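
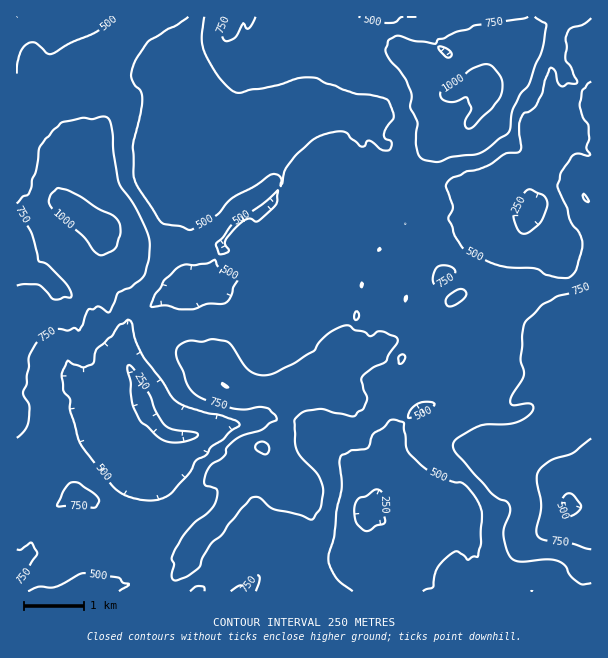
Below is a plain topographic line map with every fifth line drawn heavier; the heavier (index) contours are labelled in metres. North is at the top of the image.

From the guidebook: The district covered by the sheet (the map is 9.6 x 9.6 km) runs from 150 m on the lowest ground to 1170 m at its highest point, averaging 640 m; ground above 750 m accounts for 21.6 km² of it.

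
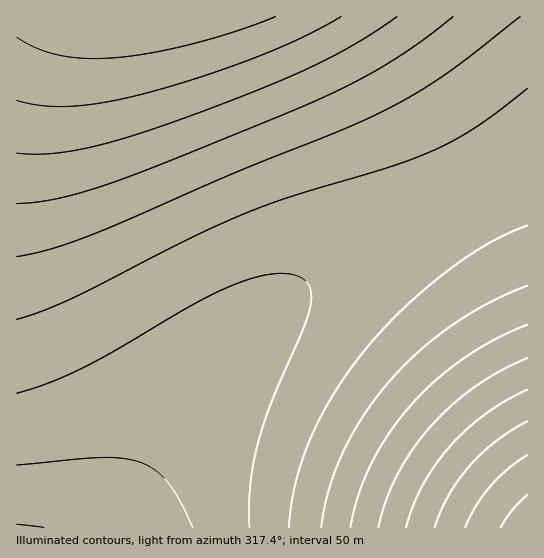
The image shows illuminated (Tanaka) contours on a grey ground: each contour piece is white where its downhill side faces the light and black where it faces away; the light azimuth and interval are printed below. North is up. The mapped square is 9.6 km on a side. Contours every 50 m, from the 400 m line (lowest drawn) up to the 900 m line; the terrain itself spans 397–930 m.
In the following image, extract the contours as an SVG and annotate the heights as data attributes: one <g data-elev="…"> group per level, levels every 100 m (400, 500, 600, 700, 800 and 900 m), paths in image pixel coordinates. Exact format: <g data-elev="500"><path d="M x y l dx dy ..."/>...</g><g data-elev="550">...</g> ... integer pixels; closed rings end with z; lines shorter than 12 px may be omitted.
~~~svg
<g data-elev="400"><path d="M17 524l27 3"/></g><g data-elev="500"><path d="M17 393l33-11 35-15 108-62 41-20 21-8 19-3 16 0 12 4 5 5 3 6 1 8-1 10-8 24-31 72-12 36-9 44 0 44"/></g><g data-elev="600"><path d="M527 286l-38 17-38 23-34 27-29 30-25 34-20 36-14 37-8 37"/><path d="M17 257l34-8 43-15 138-60 102-41 40-17 35-18 32-20 79-61"/></g><g data-elev="700"><path d="M527 358l-27 13-26 16-23 19-21 21-18 23-15 25-11 26-8 26"/><path d="M17 153l30 1 36-5 42-11 54-18 78-30 54-23 46-24 40-26"/></g><g data-elev="800"><path d="M527 421l-30 20-27 25-21 29-14 32"/><path d="M17 37l20 11 22 7 26 3 29 0 37-5 42-9 44-13 38-14"/></g><g data-elev="900"><path d="M527 495l-15 15-11 17"/></g>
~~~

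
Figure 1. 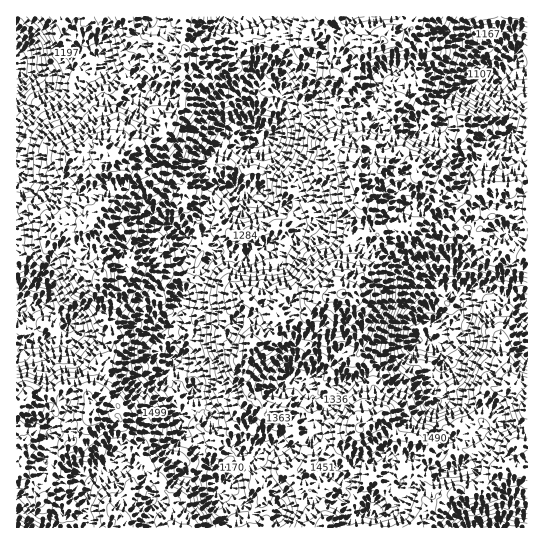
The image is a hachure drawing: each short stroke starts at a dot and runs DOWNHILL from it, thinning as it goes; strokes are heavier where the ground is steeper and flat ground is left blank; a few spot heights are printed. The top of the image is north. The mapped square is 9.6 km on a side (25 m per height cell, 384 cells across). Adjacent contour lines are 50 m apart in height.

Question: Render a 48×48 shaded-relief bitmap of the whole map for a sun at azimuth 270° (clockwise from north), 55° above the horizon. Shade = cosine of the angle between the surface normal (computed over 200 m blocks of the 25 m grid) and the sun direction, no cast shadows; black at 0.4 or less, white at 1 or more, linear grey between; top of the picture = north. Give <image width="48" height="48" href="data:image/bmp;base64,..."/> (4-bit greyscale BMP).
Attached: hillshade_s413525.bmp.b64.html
<image width="48" height="48" href="data:image/bmp;base64,Qk32BAAAAAAAAHYAAAAoAAAAMAAAADAAAAABAAQAAAAAAIAEAAATCwAAEwsAABAAAAAAAAAAAAAAABEREQAiIiIAMzMzAERERABVVVUAZmZmAHd3dwCIiIgAmZmZAKqqqgC7u7sAzMzMAN3d3QDu7u4A////AMu7qb3cl725YSm7us7dtlmavMuWM1Zoqdypqb3amKy5UDq8yr7tt3mb3d24ZWZoqt2niL3KmJy3EGvNyr7cqKury83Kl4h4qsyod63MuKyVIovey83bqazLur3LupqHqqqZd5vMualVVYvezNy6mb3bqruZqry6qoiqd5q8y5dWd6vMzdzJirzLq7qIq97bqoirl4ibyoZ4ebu7zdzLmru6u7u5m83cuZecyXaLuVRom7qrvM3LvMuYq7uom7zeyqd825d6l2RIzMuru8y73dyXm7p3rLvdy6iL3biJdVM5y826u6qr3e2ph3h5u7u83mebzsiJY0NKy97by5ibvO27dERZvMut7oeKzdmIQzNqve7cuIiJve26dEI5zezN7qmKvcl1NDSJvu3cdpmavN25ZlJb3u7M3JeLy6ljIzaqvu7bZHmsy83KdlN83e7cunecuqqEIkeszv7ZU0m8y7upZFZ6ve7clqq7m9yVElat7u/qZDeqvLp1M1eJvu7bYsu7rNy2AFit7u7thkaqqrtzEDaaze7rVIrMvN7IIVjM3v7tmIebqapyABe8ze/rd6vKrO7IQ0fNzv3dqrmru6lhABirzf/Zd8y6re6nVGet3u3dzLq7u6lhAAaczO7Kdczdy8ynNId73u7czLvdy6liAASLu93Ll8zO3Lp3Q3dZ7u7sq7vu3LljAAR6qt3LqMy97dtEVGdp3u7Km7zd3bhUEBRYqszLmLzM7dxDdmZ4reyYmqzd3Jh1ICRYqru7qavN7bpVhlZYrNuJqr3t25mGUzNYq7u7u93M3KlnhVdYu7uru83dy7mIdmVXm8y6ze7bzKl3ZHdIy7y6q9zMzMqqh4Zni8uqvO7cy6mHU1ZZzMy6q7vN3tzLiZdomrmKzO7svLl2UzWKu8qau7rN3uy5iqh4maqZvN3czMp1VVaKmah6u8zc3u24eJqoiZqqvMzM3MuWRXd5d5Zqve3d3u2nZ5y5iZmqq7zd3cupVYZoZWWL3v3N7u2WebuYiKqqmd7t3cqZdoVHVWebzu3e3u2YecuIZpqqqe7u3cuZZXVER6mbrN3u3eybmMt2Q4uZqu7u7My5ZVVDJ6mJms7u7tqaqrlERpuZq+7u3MyoiGVCFHiHm97//rmZmoVHiIiJq+7tzMyZmIdSIkd2jO//64qomVWay2VorO3cvMu6h5tyIyV3m9/+27upuViqzIRFvs3Mzcy5acyVMjVnq73t7bu7yVeay1Mlzc3M3cupi8qpU1ZWq7zd7bvLy2Z5piNIzd283cy6m7vKdVZnm73d3buqy5dVUzVpy9zO7MzLq8zKh0Vnm73d3bl5u7lSIkVqyu7u7LvNzMzKiGVWm7zd7ah4q7pzESR7u+/+3Lve3MvLhnZnm8zM3Kuni7mFIAN4q97+y6vuzMvLdmaaq826zMzJeJmFIRNWm83uyqvezMu6d2asu83brMzMp3h0IiN3iszeurveyavKZFi7zM3cqrzMuYdUMzWZmczdqszdp53KYjm7u83dyIu6qrhkImeJmg=="/>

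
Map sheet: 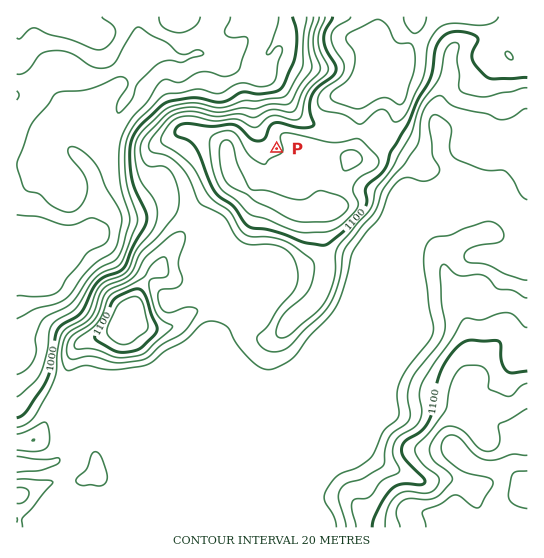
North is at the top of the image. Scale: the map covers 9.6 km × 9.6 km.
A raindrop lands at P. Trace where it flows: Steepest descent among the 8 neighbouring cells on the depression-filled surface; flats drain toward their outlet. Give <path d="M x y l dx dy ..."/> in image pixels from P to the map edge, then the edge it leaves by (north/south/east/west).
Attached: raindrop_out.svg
<path d="M277 149l-20-20 0-52-6-4-9-3-11-9-2 0-6-3-4 0-1-1-11-2-1-1-13 0-7 4-8 0-7-4-40 0-17 17-8 4-4 0-1 2-22 0-1-2-9-2-6 2-18 2-2 1-2 0-16 15-8 1"/>
exit: west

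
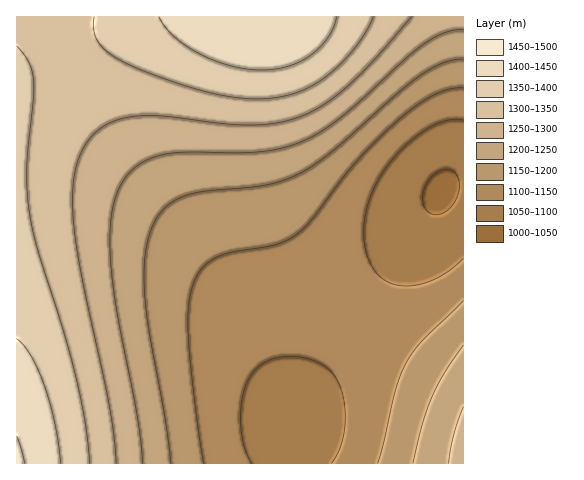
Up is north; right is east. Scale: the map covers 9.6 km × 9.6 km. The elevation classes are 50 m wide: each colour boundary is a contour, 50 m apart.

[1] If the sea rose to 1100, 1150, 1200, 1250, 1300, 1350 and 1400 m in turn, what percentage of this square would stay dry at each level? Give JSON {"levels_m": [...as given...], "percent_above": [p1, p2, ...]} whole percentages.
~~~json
{"levels_m": [1100, 1150, 1200, 1250, 1300, 1350, 1400], "percent_above": [89, 67, 53, 42, 31, 16, 5]}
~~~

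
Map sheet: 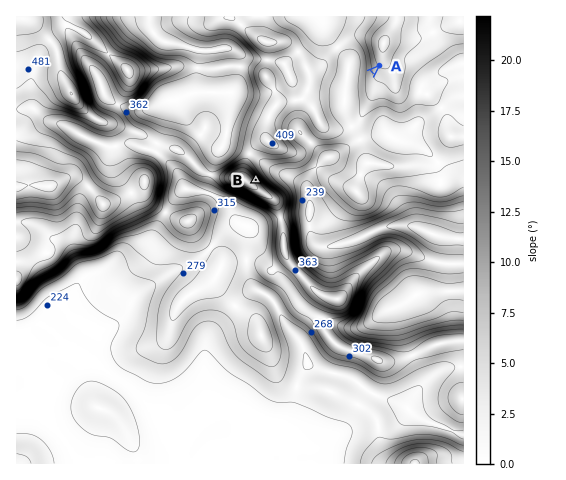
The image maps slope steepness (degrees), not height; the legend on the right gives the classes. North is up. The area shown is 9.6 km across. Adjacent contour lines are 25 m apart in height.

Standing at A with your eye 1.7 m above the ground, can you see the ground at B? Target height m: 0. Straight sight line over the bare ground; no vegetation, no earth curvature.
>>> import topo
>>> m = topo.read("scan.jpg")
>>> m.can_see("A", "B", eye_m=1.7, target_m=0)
True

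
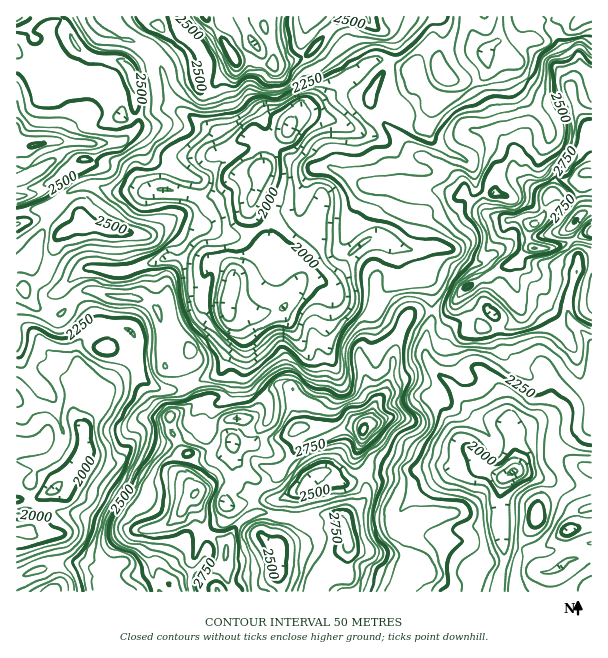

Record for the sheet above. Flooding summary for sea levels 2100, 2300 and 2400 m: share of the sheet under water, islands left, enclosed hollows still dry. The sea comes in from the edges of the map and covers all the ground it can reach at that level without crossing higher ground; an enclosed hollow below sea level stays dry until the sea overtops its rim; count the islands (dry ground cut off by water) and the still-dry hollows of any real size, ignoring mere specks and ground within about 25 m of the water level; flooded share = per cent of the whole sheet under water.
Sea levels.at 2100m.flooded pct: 8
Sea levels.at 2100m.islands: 0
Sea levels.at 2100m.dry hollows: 1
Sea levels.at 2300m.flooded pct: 44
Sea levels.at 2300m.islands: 0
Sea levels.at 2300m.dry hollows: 0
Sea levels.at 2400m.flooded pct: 58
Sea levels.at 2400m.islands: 1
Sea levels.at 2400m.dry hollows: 0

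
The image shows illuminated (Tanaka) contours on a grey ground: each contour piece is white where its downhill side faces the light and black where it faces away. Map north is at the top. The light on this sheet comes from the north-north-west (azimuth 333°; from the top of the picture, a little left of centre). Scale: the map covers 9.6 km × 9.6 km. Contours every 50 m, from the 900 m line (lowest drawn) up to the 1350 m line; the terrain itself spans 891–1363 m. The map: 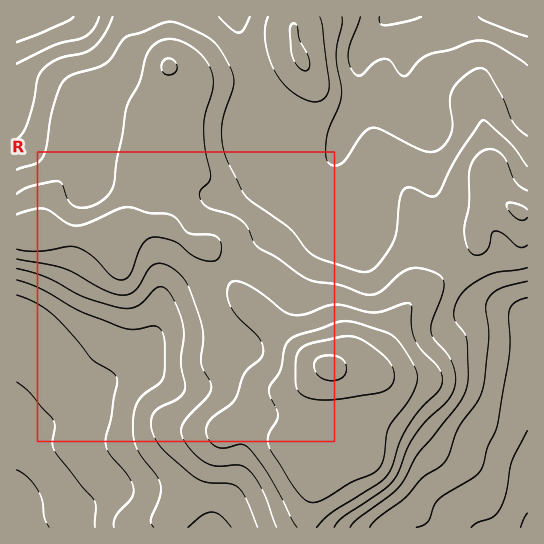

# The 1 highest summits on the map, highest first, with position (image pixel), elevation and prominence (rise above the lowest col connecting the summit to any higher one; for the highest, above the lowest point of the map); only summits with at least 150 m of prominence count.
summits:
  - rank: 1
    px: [330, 367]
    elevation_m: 1363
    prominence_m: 472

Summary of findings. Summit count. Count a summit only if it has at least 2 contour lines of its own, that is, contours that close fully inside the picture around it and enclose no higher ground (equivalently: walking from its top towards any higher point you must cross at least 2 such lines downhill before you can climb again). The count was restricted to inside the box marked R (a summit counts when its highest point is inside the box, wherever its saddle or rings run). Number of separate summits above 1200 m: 1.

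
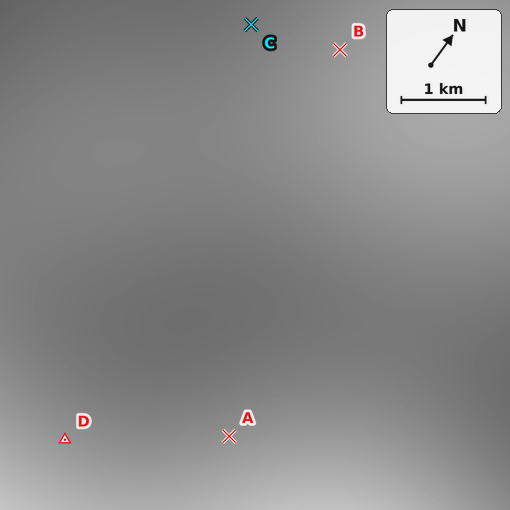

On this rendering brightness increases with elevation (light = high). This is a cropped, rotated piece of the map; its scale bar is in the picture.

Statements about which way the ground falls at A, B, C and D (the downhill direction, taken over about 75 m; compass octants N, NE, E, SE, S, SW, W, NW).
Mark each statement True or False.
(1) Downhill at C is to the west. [True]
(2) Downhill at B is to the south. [False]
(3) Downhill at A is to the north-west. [True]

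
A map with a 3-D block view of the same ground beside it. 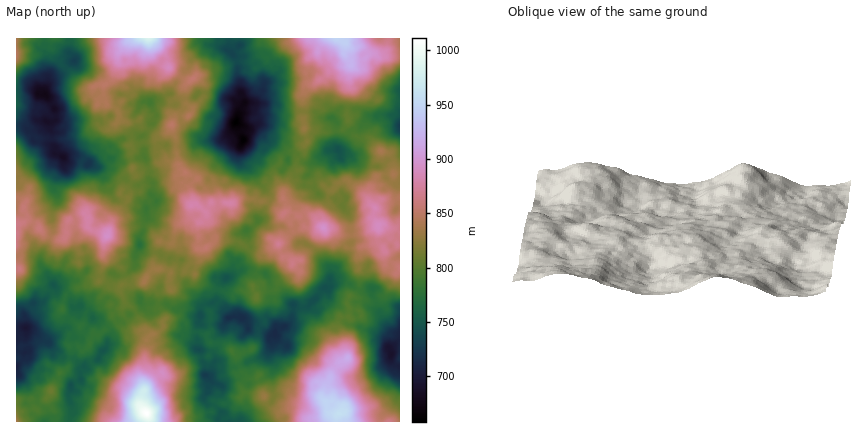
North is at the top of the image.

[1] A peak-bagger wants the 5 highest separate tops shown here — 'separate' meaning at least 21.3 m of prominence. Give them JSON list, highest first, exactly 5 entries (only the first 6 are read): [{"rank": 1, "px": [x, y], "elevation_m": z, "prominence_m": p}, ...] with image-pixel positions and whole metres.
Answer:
[{"rank": 1, "px": [146, 414], "elevation_m": 1011, "prominence_m": 353}, {"rank": 2, "px": [338, 414], "elevation_m": 960, "prominence_m": 175}, {"rank": 3, "px": [324, 228], "elevation_m": 896, "prominence_m": 73}, {"rank": 4, "px": [106, 236], "elevation_m": 895, "prominence_m": 86}, {"rank": 5, "px": [378, 224], "elevation_m": 891, "prominence_m": 53}]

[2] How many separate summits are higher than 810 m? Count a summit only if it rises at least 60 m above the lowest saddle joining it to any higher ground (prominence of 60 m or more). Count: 4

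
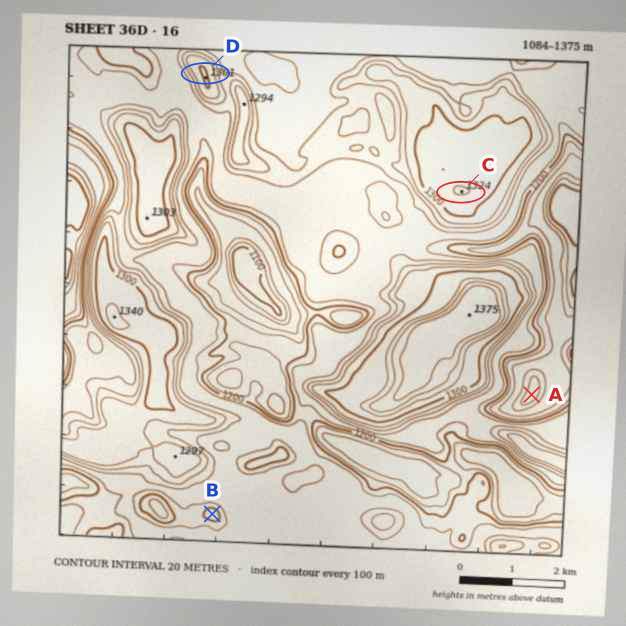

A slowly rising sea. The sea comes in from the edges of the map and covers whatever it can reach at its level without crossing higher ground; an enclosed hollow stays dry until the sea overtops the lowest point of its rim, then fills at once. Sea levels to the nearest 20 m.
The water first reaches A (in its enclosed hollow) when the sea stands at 1160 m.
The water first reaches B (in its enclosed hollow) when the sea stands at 1220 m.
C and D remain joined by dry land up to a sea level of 1240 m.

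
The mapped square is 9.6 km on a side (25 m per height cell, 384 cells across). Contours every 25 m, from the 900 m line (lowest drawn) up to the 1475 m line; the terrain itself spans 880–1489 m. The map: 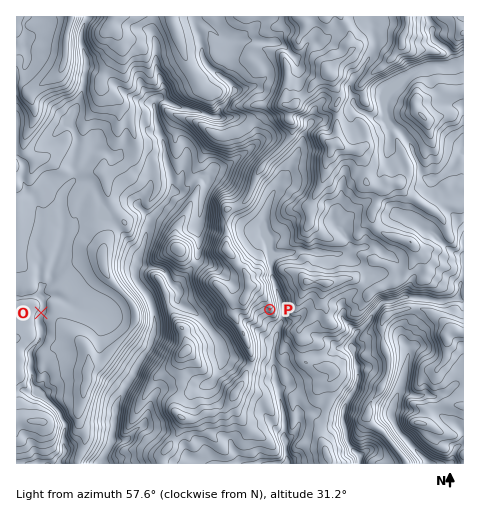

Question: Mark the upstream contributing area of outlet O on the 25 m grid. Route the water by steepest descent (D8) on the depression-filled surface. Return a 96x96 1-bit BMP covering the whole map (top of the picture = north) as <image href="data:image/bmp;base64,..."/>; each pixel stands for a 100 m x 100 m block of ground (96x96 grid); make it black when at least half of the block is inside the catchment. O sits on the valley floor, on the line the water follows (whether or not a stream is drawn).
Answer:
<image width="96" height="96" href="data:image/bmp;base64,Qk2+BAAAAAAAAD4AAAAoAAAAYAAAAGAAAAABAAEAAAAAAIAEAAATCwAAEwsAAAIAAAAAAAAA////AAAAAAAAAAAAAAAAAAAAAAAAAAAAAAAAAAAAAAAAAAAAAAAAAAAAAAAAAAAAAAAAAAAAAAAAAAAAAAAAAAAAAAAAAAAAAAAAAAAAAAAAAAAAAAAAAAAAAAAAAAAAAAAAAAAAAAAAAAAAAAAAAAAAAAAAAAAAAAAAAAAAAAAAAAAAAAAAAAAAAAAAAAAAAAAAAAAAAAAAAAAAAAAAAAAAAAAAAAAAAAAAAAAAAAAAAAAAAAAAAAAAAAAAAAAAAAAAAAAAAAAAAAAAAAAAAAAAAAAAAAAAAAAAAAAAAAAAAAAAAAAAAAAAAAAAAAAAAAAAAAAAAAAAAAAAAAAAAAAAAAAAAMAAAAAAAAAAAAAAAeAAAAAAAAAAAAAAAfAAAAAAAAAAAAAAAfgAAAAAAAAAAAAAAfwAAAAAAAAAAAAAB/wAAAAAAAAAAAAAD/4AAAAAAAAAAAAAH/8AAAAAAAAAAAAAP/+AAAAAAAAAAACAf/+AAAAAAAAAAADB///AAAAAAAAAAADH///AAAAAAAAAAADv//+AAAAAAAAAAAD///+AAAAAAAAAAAD///8AAAAAAAAAAAD///4AAAAAAAAAAAD///wAAAAAAAAAAAD///gAAAAAAAAAAAD///AAAAAAAAAAAAD///AAAAAAAAAAAAD//+AAAAAAAAAAAAD//+AAAAAAAAAAAAD//+AAAAAAAAAAAAD//+AAAAAAAAAAAAD//+AAAAAAAAAAAAD//+AAAAAAAAAAAAD//+AAAAAAAAAAAAD///AAAAAAAAAAAAD///AAAAAAAAAAAAD///gAAAAAAAAAAAD///wAAAAAAAAAAAD///4AAAAAAAAAAAD///wAAAAAAAAAAAD///gAAAAAAAAAAAD///gAAAAAAAAAAAD///AAAAAAAAAAAAD///AAAAAAAAAAAAD///AAAAAAAAAAAAD//+AAAAAAAAAAAAD//+AAAAAAAAAAAAD//+AAAAAAAAAAAAD///AAAAAAAAAAAAD///wAAAAAAAAAAAD///8AAAAAAAAAAAD///+AAAAAAAAAAAD////AAAAAAAAAAAD////AAAAAAAAAAAD////AAAAAAAAAAAD////AAAAAAAAAAAD///+AAAAAAAAAAAD///+AAAAAAAAAAAD///+AAAAAAAAAAAD///+AAAAAAAAAAAD///8AAAAAAAAAAAD///4AAAAAAAAAAAD///4AAAAAAAAAAAD///wAAAAAAAAAAAD///wAAAAAAAAAAAD///gAAAAAAAAAAADP/+AAAAAAAAAAAAAD/8AAAAAAAAAAAAAB/8AAAAAAAAAAAAAAf+AAAAAAAAAAAAAAP+AAAAAAAAAAAAAAP/AAAAAAAAAAAAAAP/gAAAAAAAAAAAAAP/wAAAAAAAAAAAAAH/4AAAAAAAAAAAAAH/4AAAAAAAAAAAAAH/wAAAAAAAAAAAAAH/wAAAAAAAAAAAAAH/gAAAAAAAAAAAAAH/AAAAAAAAAAAAAAD/gAAAAAAAAAAAAAD/gAAAAAAAAAAAA="/>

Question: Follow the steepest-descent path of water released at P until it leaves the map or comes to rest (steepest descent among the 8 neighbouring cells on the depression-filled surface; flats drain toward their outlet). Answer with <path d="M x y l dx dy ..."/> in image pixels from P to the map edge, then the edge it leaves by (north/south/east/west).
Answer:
<path d="M270 309l-1 2 0 9 9 9 0 5-2 2 0 7-3 7 0 19 3 6 0 7 3 8 1 12 4 10 0 11 1 1 0 10-1 1 0 4 1 1 0 8 1 1 1 14"/>
exit: south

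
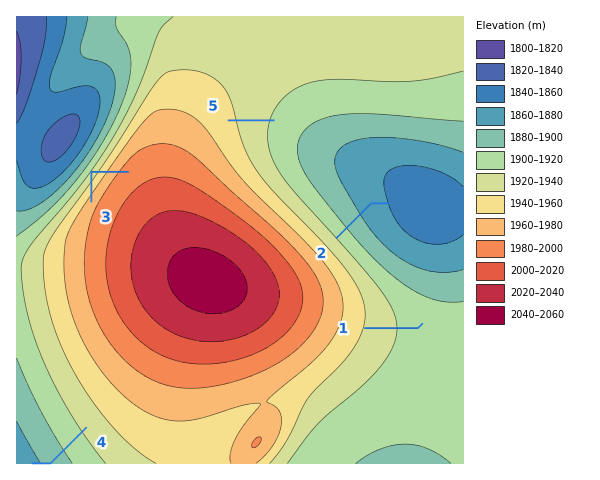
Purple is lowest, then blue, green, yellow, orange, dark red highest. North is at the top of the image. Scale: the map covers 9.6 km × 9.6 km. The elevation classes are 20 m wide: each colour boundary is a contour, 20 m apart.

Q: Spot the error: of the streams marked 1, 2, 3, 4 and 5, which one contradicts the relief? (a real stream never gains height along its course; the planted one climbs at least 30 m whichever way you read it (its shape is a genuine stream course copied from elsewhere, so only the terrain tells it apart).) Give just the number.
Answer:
3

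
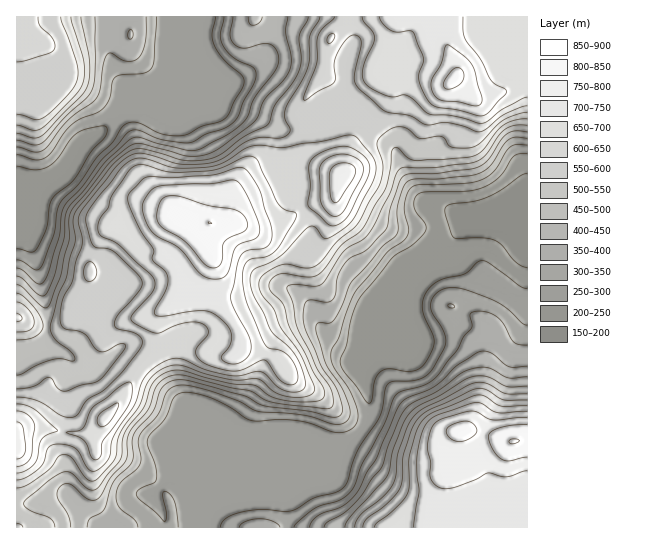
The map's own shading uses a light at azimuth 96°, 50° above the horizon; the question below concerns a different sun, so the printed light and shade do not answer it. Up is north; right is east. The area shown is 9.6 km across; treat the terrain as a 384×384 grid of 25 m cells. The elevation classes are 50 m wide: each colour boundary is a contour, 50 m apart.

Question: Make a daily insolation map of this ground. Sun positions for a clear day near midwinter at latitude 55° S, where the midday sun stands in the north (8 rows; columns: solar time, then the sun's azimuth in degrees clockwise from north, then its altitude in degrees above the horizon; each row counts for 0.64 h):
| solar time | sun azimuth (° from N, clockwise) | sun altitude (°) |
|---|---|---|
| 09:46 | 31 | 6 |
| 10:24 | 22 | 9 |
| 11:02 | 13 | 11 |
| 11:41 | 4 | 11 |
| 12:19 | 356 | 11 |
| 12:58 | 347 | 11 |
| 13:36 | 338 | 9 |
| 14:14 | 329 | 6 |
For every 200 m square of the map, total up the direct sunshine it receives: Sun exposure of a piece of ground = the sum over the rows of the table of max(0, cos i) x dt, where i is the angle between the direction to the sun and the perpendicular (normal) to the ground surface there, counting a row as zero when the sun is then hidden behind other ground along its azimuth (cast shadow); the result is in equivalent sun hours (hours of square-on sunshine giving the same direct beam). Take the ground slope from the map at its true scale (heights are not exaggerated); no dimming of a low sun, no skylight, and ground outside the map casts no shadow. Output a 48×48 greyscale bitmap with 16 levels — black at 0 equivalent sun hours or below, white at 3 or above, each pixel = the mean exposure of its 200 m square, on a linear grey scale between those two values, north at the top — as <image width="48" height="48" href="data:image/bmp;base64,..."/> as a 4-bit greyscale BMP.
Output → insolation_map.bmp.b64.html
<image width="48" height="48" href="data:image/bmp;base64,Qk32BAAAAAAAAHYAAAAoAAAAMAAAADAAAAABAAQAAAAAAIAEAAATCwAAEwsAABAAAAAAAAAAAAAAABEREQAiIiIAMzMzAERERABVVVUAZmZmAHd3dwCIiIgAmZmZAKqqqgC7u7sAzMzMAN3d3QDu7u4A////AGZURDIjVUM0M0Z4iHd3d3d3ZURDRERERGVVQxAkVEM0MzR5qpiJq7qql1UzRERERBEkMQAjMzM0MzMzRERXmrupmGVUQ0RERAAREAAREiMzMzMzMzNEVniYiGRDIiMzMwAAAAAAASMzMzMzIiIzM0V4dlMyERIiEgAAABAAASMyIiIhERESMzRodUREQzMhAAEhABERIiIiERAAAAABIzRnZVUzRUMgAEQgACQzMhEREAAAAAAAASRnd3ZDMyIiEVMQEjIREAAAAAAAAAAAAAJXiHdkMiNGZmVGiFIAAAAAAAAAAAAAAAFHh4mHdmabupmIiHZBAAAAAAAAAAAAABNWd5ve3Kms3cuYdnmVEQAAAAAAAAAAAlZlV6z//sqs3rqGZoqoUgAAAAAAAAAAJXdkWL3e3dy83ZdVVniZcgAAAAAAAAAViZhkaLzLu83Lu2h2Z2Z4cwAAAAAAABNoqpdWeJmImrupqkV4dUNGhiAAABEQAliIh0Q1d2ZmeZmIiDNEQiIkZ2MiNWZTNYqYYyMzRDRWZ3d3ZgEzETMhAkREVmVVV5qYUiMzMzMzRWd1VgAzEjRBAAERIzNGZnh2MiMjMzIiJFVEZzVlMjRlMiEAABJWZmVTESIjMzIRI0RWdpqWQzRXh2QhASRWZ2VBARESMzIiNFeIdbuXdTJFd3ZURFRFd1QQASERIzNWd4iGVrqHhjI0VVVVQhE1QhAAAiEBIjRomYZVZ7l3dTMzIRJEIAAyAAAAAREAEjNYiHZmd7l2VVUhABIyERIwAAAAAAEQABI1ZlVmZZdmZ2MAAjMREkQgAAEzEAAAAAEjRFVlVGVndkEAIyAAE0MQAREjIAAAAAAREkRERERWUzISMhABIhEAJDIRIAABEREQABIzIjRFQzRWQiIjM0REVVQhEAARIzEAAAERElRFeHZlMkRFaIiHZmVBAAERIhAAAAAREkRFnMhUNWZ4mYh2VWZUIhEREQAAAAABEiIjasuWZ3iZhmVVZlVURCEREQAAAAAAERASNZy4d4vMuphndlRERDESIQAAAAAAAQABElm6iKzv//64ZUREVmVDMQAAAAAAAQAAEje+3e7v///ZZVVWiquXUgAAAAAAAAAAASWc7//9y7zcqZh4q7uXQiIRAAAAAAAAABNXve7sqavNy6iIiZhjESIAAAAAAAAAAAEmrLh3mru7qFRFZnhjEAEAAAAAAAEAAAAViFREV4mIdkMjRERDEAAAAAAAACMxAAATREREREZmZmYyNEQhABEQAAEQAERDEAEzRERERER4iIhyAjIAEzIRACVTIUREMSMyEjRERENGeIiFESIRNDI0MkZmVDNEREQxAANERDIRRnd3VERERDRnZVZlVDMzRVQxASNERDEAJFVWVERmQ0RWeIZVREQzRmQyEjRERCEAEjM0MiRmQzM0aIZEREREVmQzIzRERCIRESNEQhJFMzM0VmRDNERWZlQ0REMzRFVCETRniEESIjRFVURERERFVVREREQzRFVUM0VmeGQiIzRFRERERA=="/>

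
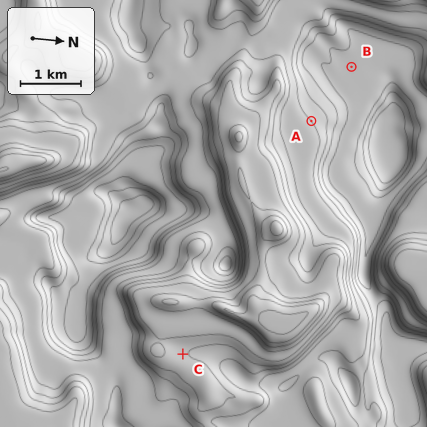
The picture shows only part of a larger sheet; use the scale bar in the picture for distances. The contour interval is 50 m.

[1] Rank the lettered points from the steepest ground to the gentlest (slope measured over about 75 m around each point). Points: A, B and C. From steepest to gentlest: A C B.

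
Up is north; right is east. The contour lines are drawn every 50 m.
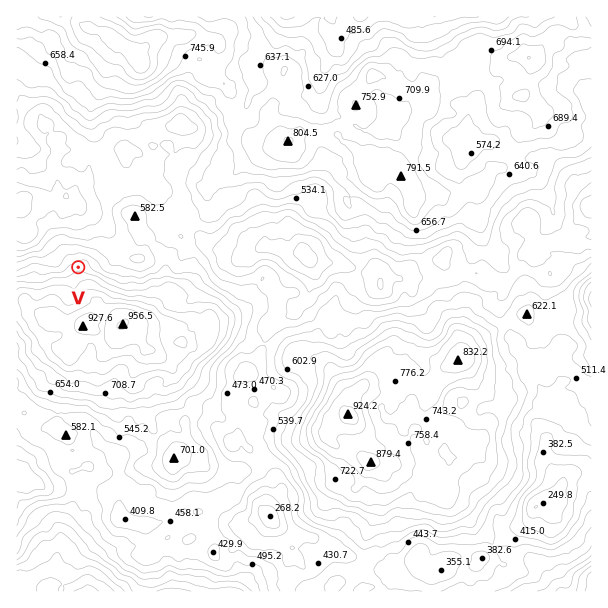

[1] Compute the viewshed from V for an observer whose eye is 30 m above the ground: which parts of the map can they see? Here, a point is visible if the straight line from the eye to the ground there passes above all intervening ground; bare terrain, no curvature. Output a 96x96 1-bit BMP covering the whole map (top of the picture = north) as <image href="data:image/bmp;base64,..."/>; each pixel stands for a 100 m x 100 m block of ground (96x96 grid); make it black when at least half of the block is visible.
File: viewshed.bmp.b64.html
<image width="96" height="96" href="data:image/bmp;base64,Qk2+BAAAAAAAAD4AAAAoAAAAYAAAAGAAAAABAAEAAAAAAIAEAAATCwAAEwsAAAIAAAAAAAAA////AAAAAAAAAAAAAAAAAAAAAAAAAAAAAAAAAAAAAAAAAAAAAAAAAAAAAAAAAAAAAAAAAAAAAAAAAAAAAAAAAAAAAAAAAAAAAAAAAAAAAAAAAAAAAAAAAAAAAAAAAAAAAAAAAAAAAAAAAAAAAAAAAAAAAAAAAAAAAAAAAAAAAAAAAAAAAAAAAAAAAAAAAAAAAAAAAAAAAAAAAAAAAAAAAAAAAAAAAAAAAAAAAAAAAAAAAAAAAAAAAAAAAAAAAAAAAAAAAAAAAAAAAAAAAAAAAAAAAAAAAAAAAAAAAAAAAAAAAAAAAAAAAAAAAAAAAAAAAAAAAAAAAAAAAAAAAAAAAAAAAAAAAAAAAAAAAAAAAAAAAAAAAAAAAAAAAAAAAAAAAAAAAAAAAAAAAAAAAAAAAAAAAAAAAAAAAAAAAAAAAAAAAAAAAAAAAAAAAAAAAAAAAAAAAAAAAAAAAAAAAAAAAAAAAAAAAAAAAAAAAAAAAAAAAAAAAAAAAAAAAAAAAAAAAAAAAAAAAAAAAAAAAAAAAAAAAAAAAAAAAAAAAAAAAAAAAAAAAAAAQAAAAAAAAAAAAAAAYAAAAAAAAAAAAAAAAAIAAAAAAAAAAAAAAQOAAAAAAAAAAAAAAAPAAAAAAAAAAAAAGAPgAAAAAAAAAAAADAHgAAAAAAAAAAAAAAHAAAAAAAAAAAAAAADAAAAAAAAAAAAAAADAAAMAAAAAAAAAAAHAAAcAYAAAAAAAAAPgAAcB+GABgAAAAA/gGAcT8PoBAAAAAB/gHAdz4P4AAAAAAB/wHD93/v+AAAAAAD/wHD9//P/AAAAAAP/wPD//+P/AAAAAAf/g+B///f/IAAABg/zh2B8//f+MAAABg/hjwA8/9f+AAAADx3hzgA8/8/+MAAADxzBzAAMX4/+kAAAPz4B+AAAH//8AAAAPz8A+AACD3/4AAAAf3/AcAACB//wNgAH/n/AMAADA//g/gB//n+AAAAD8//g/wH/+P+AAAAD///h3wD//P+AAAACf//DvwD//H8AAAAD//8A/iH/fH8AAAAD//8A/mH/eP+AAAAD//8A/GHsf+eAAAAD//8A//PA/+MAAAAD///h///8/8YAAAAD/////////4QAAAAD//w////9/wAAAAAD//x/3//4P8AAAAAD//xf/z/wH8AAAAAD/Px/3//gHoAAAAAD////D//wDAAAAAADv//wB//gAAAAAAACP//8B/vAAAAAAAACT//4B+EAAAAAAAAD///8H8EAAAAAAAAD////v+MAAAAAAAAD/////+MAAAAAAAAD/////+MAAAAAAAAD/////+AAAAAAAAAD/3///8AAAAAAAAAD/////wAAAAAAAAADf////wDgAAAAAAAD/f//+wDgAAAAAAAD///z8wBgAAAAAAAA///gAQAAAAAAADAC//+AA4AAAAAAACAD+f+Af4AAAAAAAAADZ/4AfwAAAAAAAAAD9/wAWAAAAAAAAAAD//AAAAAAAAAAAAAD/4AAAAAAAAAAAAAD+AAAAAAAAAAAAAAA="/>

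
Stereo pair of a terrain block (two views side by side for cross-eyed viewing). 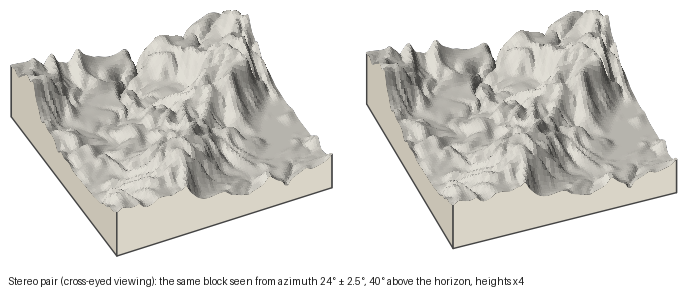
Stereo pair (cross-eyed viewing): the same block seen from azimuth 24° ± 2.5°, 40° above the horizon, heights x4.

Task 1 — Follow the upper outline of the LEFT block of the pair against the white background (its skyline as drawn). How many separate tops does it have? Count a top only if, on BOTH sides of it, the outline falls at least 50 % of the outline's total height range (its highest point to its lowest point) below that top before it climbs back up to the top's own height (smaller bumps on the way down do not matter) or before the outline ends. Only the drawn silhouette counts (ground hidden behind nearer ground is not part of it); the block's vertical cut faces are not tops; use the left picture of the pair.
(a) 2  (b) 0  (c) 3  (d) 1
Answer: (b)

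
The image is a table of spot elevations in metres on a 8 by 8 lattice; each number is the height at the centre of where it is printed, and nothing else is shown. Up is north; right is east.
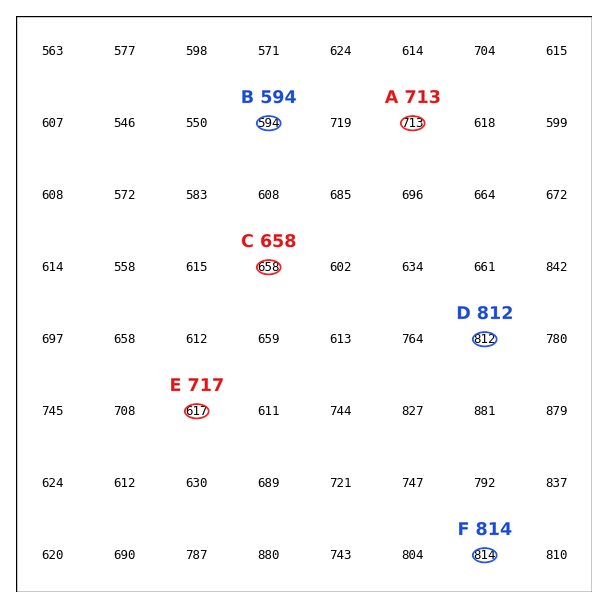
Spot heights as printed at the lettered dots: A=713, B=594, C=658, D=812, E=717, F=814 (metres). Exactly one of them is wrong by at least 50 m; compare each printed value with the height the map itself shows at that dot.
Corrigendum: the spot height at E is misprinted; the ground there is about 617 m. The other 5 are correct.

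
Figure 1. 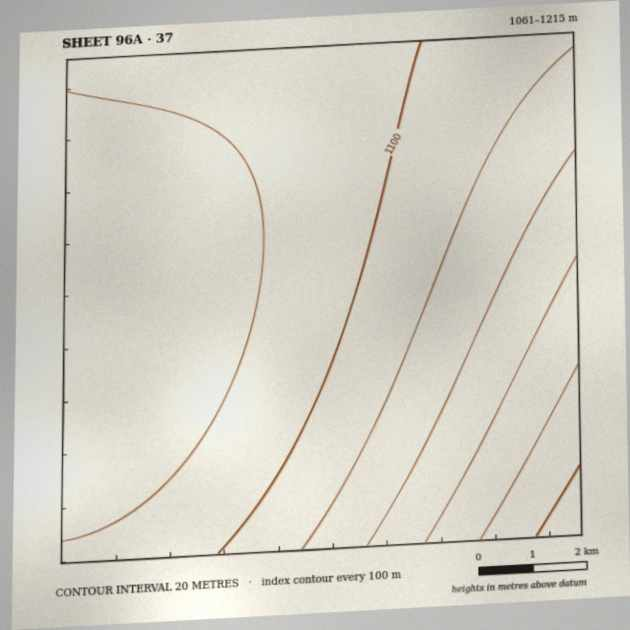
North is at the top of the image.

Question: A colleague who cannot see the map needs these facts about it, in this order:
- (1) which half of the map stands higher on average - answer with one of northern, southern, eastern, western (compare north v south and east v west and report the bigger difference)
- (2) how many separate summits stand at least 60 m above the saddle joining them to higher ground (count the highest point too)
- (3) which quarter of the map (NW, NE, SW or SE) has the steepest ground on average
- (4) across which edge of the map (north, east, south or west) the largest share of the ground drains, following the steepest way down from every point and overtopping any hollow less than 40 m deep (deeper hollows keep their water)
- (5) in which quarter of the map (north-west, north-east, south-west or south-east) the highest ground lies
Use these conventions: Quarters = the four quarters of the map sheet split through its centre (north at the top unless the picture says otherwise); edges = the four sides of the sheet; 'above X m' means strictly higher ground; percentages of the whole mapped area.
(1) The eastern half stands higher on average than the western half.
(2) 1 summit rises at least 60 m above its surroundings.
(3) The steepest ground, on average, is in the south-east quarter.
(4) The largest share of the runoff leaves by the western edge.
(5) The highest point lies in the south-east quarter of the map.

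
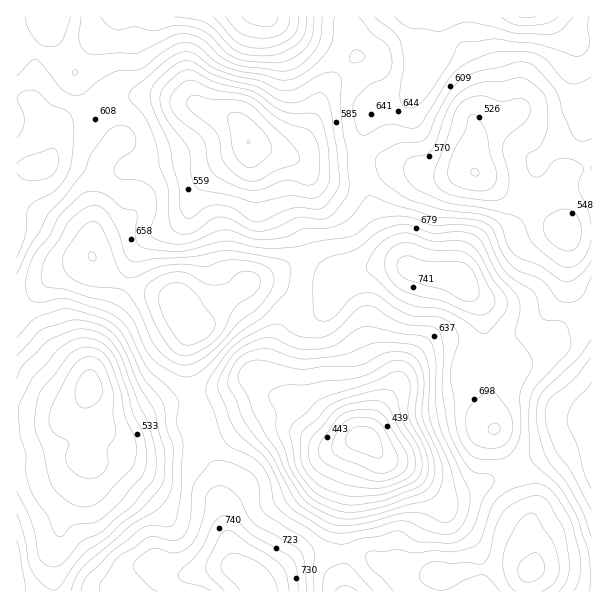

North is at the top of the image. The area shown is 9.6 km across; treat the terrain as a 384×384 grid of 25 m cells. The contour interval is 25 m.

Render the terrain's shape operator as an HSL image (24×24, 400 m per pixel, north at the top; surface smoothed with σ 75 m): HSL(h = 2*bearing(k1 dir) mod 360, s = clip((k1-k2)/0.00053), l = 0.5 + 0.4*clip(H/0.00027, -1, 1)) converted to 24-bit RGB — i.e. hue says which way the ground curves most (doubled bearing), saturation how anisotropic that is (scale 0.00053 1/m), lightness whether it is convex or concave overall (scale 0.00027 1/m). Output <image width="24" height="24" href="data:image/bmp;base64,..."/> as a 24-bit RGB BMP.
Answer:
<image width="24" height="24" href="data:image/bmp;base64,Qk32BgAAAAAAADYAAAAoAAAAGAAAABgAAAABABgAAAAAAMAGAAATCwAAEwsAAAAAAAAAAAAAE4+8CBJ0fm7T5LHm11e+mYXDmZL5lGz/i8jknebO1Ovbzp6daB58PRFjV3yye9HLi4vUx8LkooTnGBfUs5vf5d7tvt3hZNGwHCNpFDFIJpx3ZVrM37Ht3dnwJknojCzZ49q4o+jLipK/3469fwT/NjL/u9z0jLHcR8fqqL7kvFnxpQXXhcmP2tGszbSjm8aoZy2XJSZqGsNyH1VYvYF34dKXRBE6bks/2vS2eclUgGdQerKtaZjeGlX/nIjs6LXxnmDKLVkpXBY/qEKExLuTxt6Jyr6La7uKYzSNSIW+QXSMMU5bPXEp200ooCWVlrJhsvRXwHkyPK0iFN4zO3iNLkJVNXNVn0+x+Xm8wAl4ISo/W7xtnsKk59XMrduqoUysdTxYTIVRRU5pPmFxWIyNcztLryxAidh4ysGWuZGVvO3CPtKkIhg8UnFYJ4pAGTs3bgQa4gAs2FQbJ54AU7INluQ/051thjlfcauAU0eNTVNqSWJ3LFRWYS9CnbpVx+Z5UNZlmtCo5siediIgDyQTLmgscys1LQYOKBQLrF8Q7Lxd2NBMF+QAF/IHgE04pTlZZalYPzWAfGavWUKHYBpVR3prm9J4v+6LUMZHZ8Q1mzAYrgAKklsZESoJJxQMVBRCUTmNgdOpy+XO5t3u2fLdK8iSPCZbsZBopJNSOl9WMI6MXx+kwBm7QrdFj+NjwN6Il7yDYoRVlDF92Vez3XiOaBdIHFBcAJutR3/yzpaZm+aTqc+O8LyWjUc6Ix02lK49mJFWdpJLG0w5Hwopky9C3t1tldgss/8aRJ4LXiBUfyRBi1IzwT5W5XHcWaHCAIpwCR8q27V/2fFug8JB1XVP6SdKNXBna6tdSnJLq5ZyTSBMCg4pbYlM5cyP3JNY4vk/oMEbEiEgXkspsGA1lI4/RbRVvp62SCVpBC8vGtFK8/TProdgq4KH2IPY4IfbWbJRrWClkjtLcCNvEiJOKL6Qv8WV0rqt89ji6qTjHieUE2GKoafLza3RWsSihUSnzDTMKJt8BpQ5vLQW7fIpOoY+VJGWyoqw4GrC8EaglFV7lCCPO5q5F9jIb7OYvujBm9u5+XrVz1nkF6LENZy92JjL2I+cHiBVqjyBwIR8JF5HfLogrfWLQNe2OI2TTqXC6GDq9Gu27mrob3HThtTZJsD/ks3z3e7mgHbI0TrU557Si4zZE2iepV2u336jbBbElEi9oMzJc4/r0/jwyf/xW2X0mXXZJ0ymhhum5Ji92Yrfw6zSwezQALjQJeHXrM7c6znzhnTZ1+f05aP7eSDwUo7BpIjOkT/0n6jt1u31kq741vXmodB/HiVOo31UPDSFHQpsbM82vGSX1Kqm5Oi2O2V/A2QIGEAMgC49yM5jSLBRmzOH0TysepjFamGqTkCxot3Zw+XRM0LP3bKq6Y6KKBE1dqw1PyU6EA8kRN5URLC1xcWp6NO30yjOwptRFHxCF1BLveOAcEkpWC0rfsKEWTWqrCtOYKRBIeIrtchoM3qAe7l79Xe4+QD1vzpLWytTHDdLU9aqMWGEzspo2qxYgkCR3bSuVF+yDIZ5YsZKUDLSjk3Ier9QOBI9sDAtx/lWPMQyY20iUIcaO1giVQ0cxgASxWtGPjucVMXaRmwkFSgk17g415UpXHA7utREpElQQJdcLqYqGSE4foE6s0QiLQ0uuptI6/+3W0EidVYlmLgQGycQJQ4cxbhIyr6eSUGNcL8sV6WhIFRxU8JOzoGiyZGykM+TT129o4u/g7BgFA0mbTgTjXcgHihHztFp99BSiEdes3Y0jOBlHDFhGkGPo9XBuX650EeyxbN0Rj29Y0eKTbY5M6JW076Pt9iSN1qJmUJWqhIiNwQ2klIojtMlDVFfmcN357ajh0Ku0eGmlMtUEy1aL2iAP6MtdD5dtUti1+O+VidDmTxgmdw6MYI0gqQr++MAIxkQLQYGYhsAJRoOgNc9l+SEC2J6N9eXvcuwpUXd9Lmw16Z4FRMzJW88aI8/KTE0t8c4t+8bMVOcS3TJ6tTXqE6flVQ13bM6WTNVMgU51ERdfLViFuAjo+FsF4V7DsFyUaJcbil86rei9a+3VyulR3aVUY5dMjxmkb57zcidLW7HM4nJ1ERVu12JeHKv4XyMeyyRDRpvy4LP5tjjotq+eNR6M9DbI4maWCUkLUoon91Q5518rSXHn1KOizdFNGtKLd02pM+QNHuOGx963VuQwGyRs3m101yLySOwJlmVScLD09zG3u3p2fLwMnXMLxRXgyxyWJl7rM1Vw5k0P0R8q0LD21SzbMJoIfBKONZA"/>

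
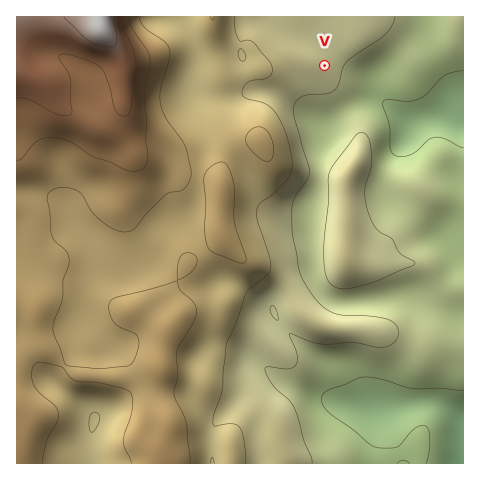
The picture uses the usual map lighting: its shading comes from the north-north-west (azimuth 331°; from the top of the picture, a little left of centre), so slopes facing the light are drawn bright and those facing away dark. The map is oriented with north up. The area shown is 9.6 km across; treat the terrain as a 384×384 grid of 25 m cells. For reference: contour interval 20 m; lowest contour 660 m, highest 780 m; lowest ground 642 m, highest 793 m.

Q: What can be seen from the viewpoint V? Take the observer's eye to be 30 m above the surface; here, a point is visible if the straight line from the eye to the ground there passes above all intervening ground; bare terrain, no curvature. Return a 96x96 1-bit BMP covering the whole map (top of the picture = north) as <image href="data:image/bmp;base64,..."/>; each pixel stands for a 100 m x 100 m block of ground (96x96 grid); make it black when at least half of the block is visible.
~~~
<image width="96" height="96" href="data:image/bmp;base64,Qk2+BAAAAAAAAD4AAAAoAAAAYAAAAGAAAAABAAEAAAAAAIAEAAATCwAAEwsAAAIAAAAAAAAA////AAAAAAAAAAAA/4Pw/gAAAAAAAAAB/8Pw/gAAAAAAAAAD/8Px/AAAAAAAAAAH/8fx/AAAAAAAAAAP/8f/+AAAAAAAAAAP/F//+AAAAAAAAAAP/D//+AAAAAAAAAAP+D//8AAAAAAAAAAH+D//8AAAAAAAAAAD8B//8AAAAAAAAAAB4A//4AAAAAAAAAAAwA//4AAAAAAAAAAAAAf/4AAAAAAAAAAAAAf/wAAAAAAAAAAAAAP/gAAAAAAAAAAAAAH/gAAAAAAAAAAAAAH+AAAAAAAAAAAAAAD8AAAAAAAAAAAAAAB4AAAAAAAAAAAAAAAQAAAAAAAAAAAAAAAAAAAAAAAAAAAAAAAAAAAAAAAAAAAAAAAAAAAAAAAAAAAAAAAAQAAABgAAAAAAAAAAwAAAB4MAAAAAAAADgAAAD/8AAAAAAAAHgAAAD/8AAAAAAAAHAAAAP/8AAAAAAAAAAAQf//8AAAAAAAAAAH4///8AAAAAAAAAAfwP//8AAAAAAAAAA/gD//8MAAAAAAAAB/AAAAQMAAAAAAAAD+AAAAAOAAAAAAAAH+AAAAAOAAAAAAAAH8AAAAgAAAAAAAAAH8AAAA8AAAAAAAAAP8AAAB8AAAAAAAAAP8AAAB8AAAAAAAAAf8AAAB8AAAAAAAAA/8AAAB8AAAAAAAAH/+AAAB8AAAAAAAA///A///8AAAAAAAB///////8AAAAAAAD///////8AAAAAAAH///////8AAAAAAAP///////8AAAAAAAf//////4EAAAAAAAf//////gAAAAAAAA8H/////AAAAAAAAA4B/////AAAAAAAAAwA/////AAAAABAAAgAf//n/gAAAABAAAAAP//D/gEAAABgAAAAH//B/gEAAAAwAAAAD/+B/wMAAAAYAAAAB/+B/wMAAAAcAAAAA/8B//8AAAAeAAAAA/8B//8AAAAfAAAAAf8D//8AAAAPmAAAA/8D//8AAAAP3AAAD/8D//8AAAAf/AAAf/+D//8AAAAf/gAA//+D//8AAAA//wAB///B//8AAAA//wAB///h//8AAAA//wAD///w//8AAAB//wAD///wf/8AAAB//wAH///4f/8AAAB//wQP///4f/8AAAD//w4f///8//8AAAD//w8///////8AAAD//x////////8AAAD//z////////8AAAD///////////8AAAD///////////8AAAH///////////8AAAH///////////8AAAH///////////8AAAH//H////////8AAAH/+B////////8AAAH/8B////////8AAAH/8B////////8AAAH/+B////////8AAAH/+B////////8AAAH/+B////////8AAAH/+B////////8AAAP/+B////////8AAAP/+D////////8AAAf/+D////////8AAA//8D////////8AAB//4D////////8AAB//gD////////8AAB/+AD////////8AAB/4AD////////8AAB/wAD////////8="/>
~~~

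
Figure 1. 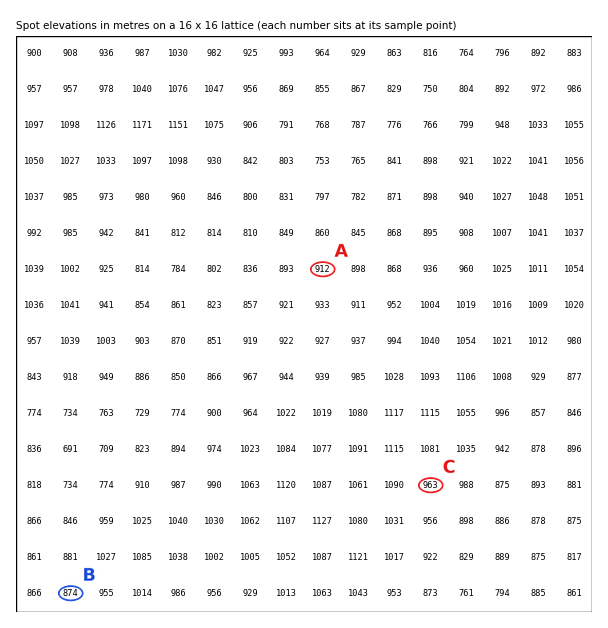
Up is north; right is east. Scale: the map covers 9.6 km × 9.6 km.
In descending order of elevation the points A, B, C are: C A B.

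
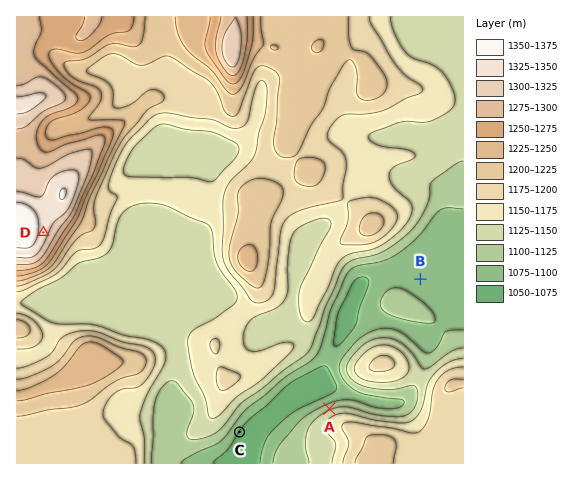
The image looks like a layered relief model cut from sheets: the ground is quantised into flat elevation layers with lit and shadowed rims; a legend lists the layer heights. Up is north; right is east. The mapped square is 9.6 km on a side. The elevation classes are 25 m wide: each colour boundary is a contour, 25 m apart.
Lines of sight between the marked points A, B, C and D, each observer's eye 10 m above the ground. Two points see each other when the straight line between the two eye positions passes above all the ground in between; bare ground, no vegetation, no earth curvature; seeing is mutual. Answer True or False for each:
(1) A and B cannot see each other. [True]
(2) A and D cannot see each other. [False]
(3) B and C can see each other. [False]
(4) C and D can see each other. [False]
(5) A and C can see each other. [True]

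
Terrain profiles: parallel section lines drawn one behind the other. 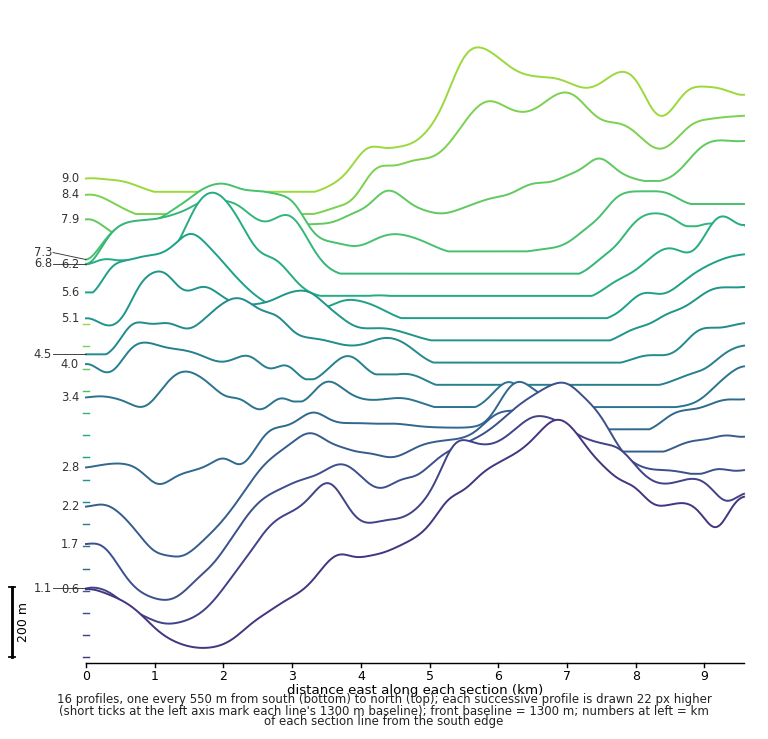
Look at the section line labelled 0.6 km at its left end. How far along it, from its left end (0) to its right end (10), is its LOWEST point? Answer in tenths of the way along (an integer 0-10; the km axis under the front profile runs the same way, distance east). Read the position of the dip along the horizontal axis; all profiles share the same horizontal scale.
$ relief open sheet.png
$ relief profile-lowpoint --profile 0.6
2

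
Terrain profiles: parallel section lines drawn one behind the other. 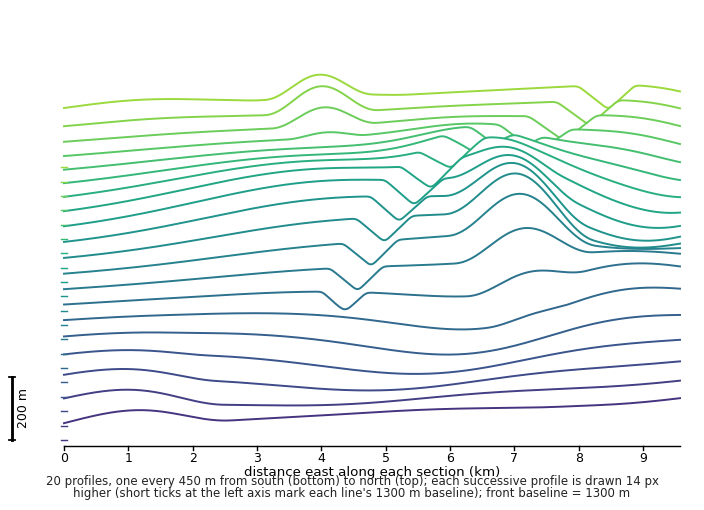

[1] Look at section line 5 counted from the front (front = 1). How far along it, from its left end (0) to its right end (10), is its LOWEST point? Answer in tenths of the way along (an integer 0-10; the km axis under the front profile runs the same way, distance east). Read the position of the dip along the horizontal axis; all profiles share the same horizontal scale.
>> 6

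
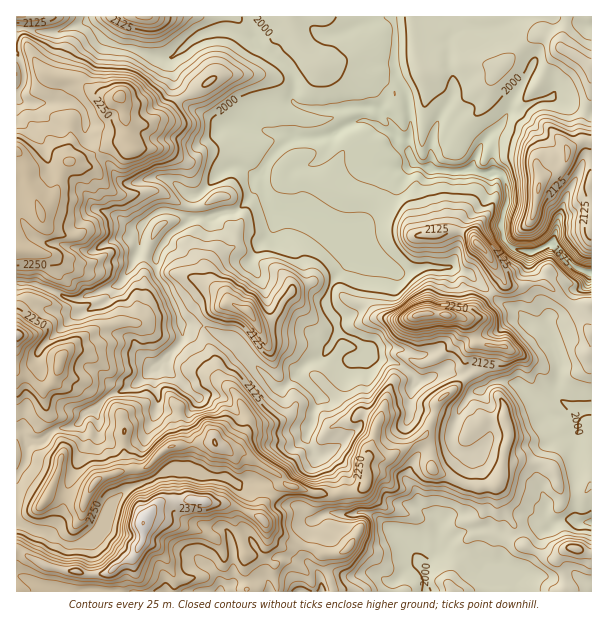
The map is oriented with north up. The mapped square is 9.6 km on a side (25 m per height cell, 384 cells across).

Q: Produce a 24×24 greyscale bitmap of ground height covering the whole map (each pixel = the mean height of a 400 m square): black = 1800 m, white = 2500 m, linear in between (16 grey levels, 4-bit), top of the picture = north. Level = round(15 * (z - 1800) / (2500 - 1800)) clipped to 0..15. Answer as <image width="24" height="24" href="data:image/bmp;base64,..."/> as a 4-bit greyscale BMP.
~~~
<image width="24" height="24" href="data:image/bmp;base64,Qk2WAQAAAAAAAHYAAAAoAAAAGAAAABgAAAABAAQAAAAAACABAAATCwAAEwsAABAAAAAAAAAAAAAAABEREQAiIiIAMzMzAERERABVVVUAZmZmAHd3dwCIiIgAmZmZAKqqqgC7u7sAzMzMAN3d3QDu7u4A////ALu7u6mZmHdlVVVVVbuqzKmqmYl1RFVVZpmpvcuquYiFVVVVVaq6rdzLuYh2VVZlVJurqruqqpmoZ3d1VZqqq6q7p2eZiGZ2VImYmavKhmaIh2Z1RJmImIiZdlZ4d2Z1RKqYd3eIZVVXZ3ZVRaqpdmd2ZVRFZnd2Vbqph2ZmhlRGiImFVqmIiGZ4dlRXu6llVoh3Z2eHZ1VEZ3ZmZZmYZWdlVVRERVdkQqqXZVZVREREZmgzJaqYZVVVREREZmVHRqqYdlVUREREREQ3Zqqph2VEREREMzNHh6mpqXVERERDNENHh5mZqYZEREQzRERFZoiaqXZURERERERERYmYhlZ2VERERUVUVYd1VUVVRERERFVVZnZVd2VERURERERVVQ=="/>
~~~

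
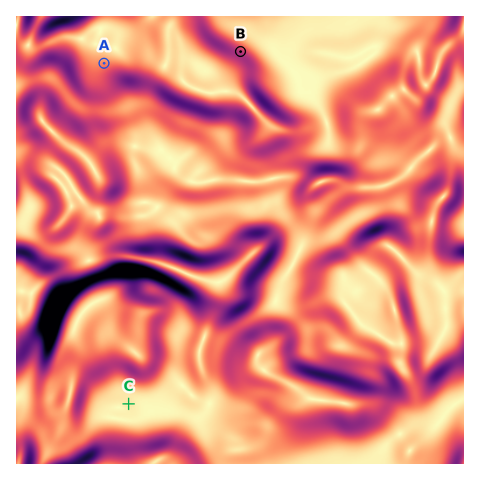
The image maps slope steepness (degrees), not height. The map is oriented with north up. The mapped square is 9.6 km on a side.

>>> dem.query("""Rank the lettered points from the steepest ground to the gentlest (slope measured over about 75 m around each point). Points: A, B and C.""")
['B', 'A', 'C']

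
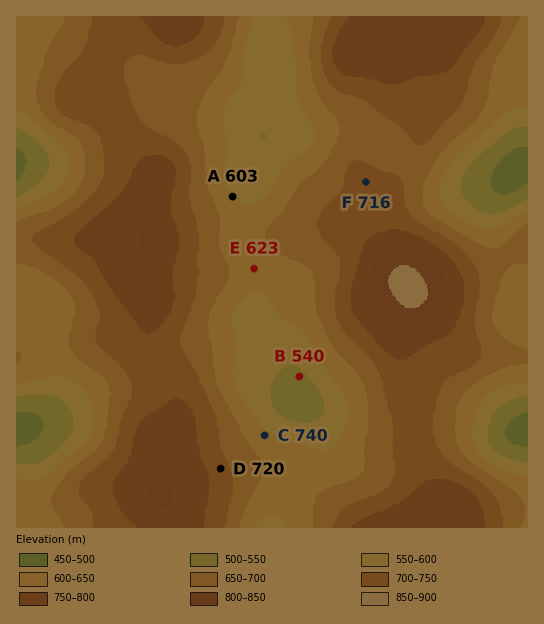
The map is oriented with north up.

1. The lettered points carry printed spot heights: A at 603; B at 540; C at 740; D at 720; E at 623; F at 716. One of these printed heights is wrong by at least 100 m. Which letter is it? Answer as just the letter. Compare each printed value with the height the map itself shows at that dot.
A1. C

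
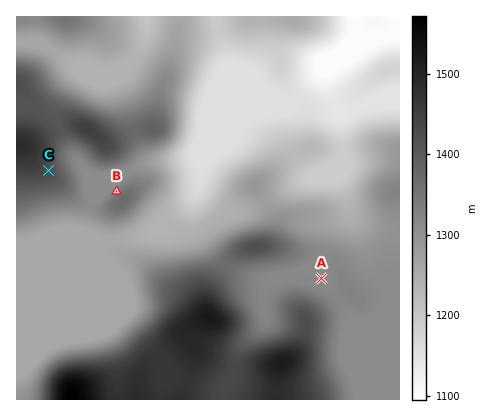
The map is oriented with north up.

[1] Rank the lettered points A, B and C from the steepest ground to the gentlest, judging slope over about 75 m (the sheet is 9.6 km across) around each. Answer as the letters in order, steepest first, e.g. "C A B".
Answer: B C A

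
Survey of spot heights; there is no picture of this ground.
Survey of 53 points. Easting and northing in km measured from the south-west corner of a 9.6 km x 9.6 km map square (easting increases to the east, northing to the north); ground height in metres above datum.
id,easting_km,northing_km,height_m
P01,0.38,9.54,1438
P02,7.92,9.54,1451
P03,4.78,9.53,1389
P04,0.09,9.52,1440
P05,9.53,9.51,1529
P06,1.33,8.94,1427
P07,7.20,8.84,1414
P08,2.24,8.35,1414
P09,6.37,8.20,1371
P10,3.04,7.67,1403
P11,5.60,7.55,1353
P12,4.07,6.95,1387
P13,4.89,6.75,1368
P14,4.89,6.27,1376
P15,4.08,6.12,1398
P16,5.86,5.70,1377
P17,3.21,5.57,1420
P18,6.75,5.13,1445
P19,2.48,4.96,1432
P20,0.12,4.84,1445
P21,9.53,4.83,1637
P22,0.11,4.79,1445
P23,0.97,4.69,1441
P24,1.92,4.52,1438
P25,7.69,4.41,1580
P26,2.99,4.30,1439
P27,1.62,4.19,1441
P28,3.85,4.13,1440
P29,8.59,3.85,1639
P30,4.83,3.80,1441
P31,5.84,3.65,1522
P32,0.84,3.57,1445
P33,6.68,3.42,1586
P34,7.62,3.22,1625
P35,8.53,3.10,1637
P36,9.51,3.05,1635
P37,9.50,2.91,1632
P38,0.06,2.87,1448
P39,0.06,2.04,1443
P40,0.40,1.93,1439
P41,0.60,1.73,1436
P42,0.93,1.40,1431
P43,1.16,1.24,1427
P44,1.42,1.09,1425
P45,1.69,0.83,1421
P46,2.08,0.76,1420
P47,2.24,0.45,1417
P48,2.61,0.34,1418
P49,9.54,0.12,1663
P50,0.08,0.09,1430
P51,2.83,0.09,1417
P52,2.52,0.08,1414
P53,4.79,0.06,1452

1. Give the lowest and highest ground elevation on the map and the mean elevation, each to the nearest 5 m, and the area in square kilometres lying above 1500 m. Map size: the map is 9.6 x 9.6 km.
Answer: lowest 1355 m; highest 1675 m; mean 1470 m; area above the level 24.5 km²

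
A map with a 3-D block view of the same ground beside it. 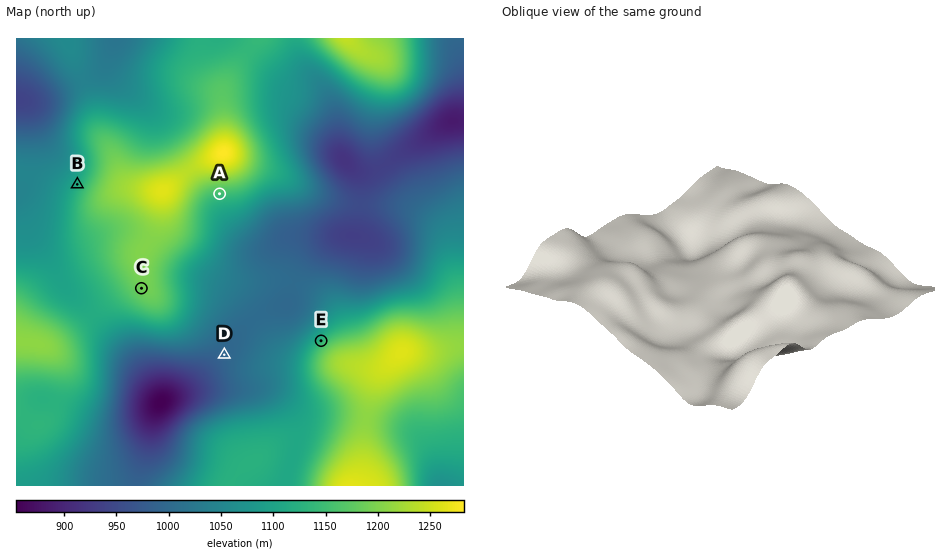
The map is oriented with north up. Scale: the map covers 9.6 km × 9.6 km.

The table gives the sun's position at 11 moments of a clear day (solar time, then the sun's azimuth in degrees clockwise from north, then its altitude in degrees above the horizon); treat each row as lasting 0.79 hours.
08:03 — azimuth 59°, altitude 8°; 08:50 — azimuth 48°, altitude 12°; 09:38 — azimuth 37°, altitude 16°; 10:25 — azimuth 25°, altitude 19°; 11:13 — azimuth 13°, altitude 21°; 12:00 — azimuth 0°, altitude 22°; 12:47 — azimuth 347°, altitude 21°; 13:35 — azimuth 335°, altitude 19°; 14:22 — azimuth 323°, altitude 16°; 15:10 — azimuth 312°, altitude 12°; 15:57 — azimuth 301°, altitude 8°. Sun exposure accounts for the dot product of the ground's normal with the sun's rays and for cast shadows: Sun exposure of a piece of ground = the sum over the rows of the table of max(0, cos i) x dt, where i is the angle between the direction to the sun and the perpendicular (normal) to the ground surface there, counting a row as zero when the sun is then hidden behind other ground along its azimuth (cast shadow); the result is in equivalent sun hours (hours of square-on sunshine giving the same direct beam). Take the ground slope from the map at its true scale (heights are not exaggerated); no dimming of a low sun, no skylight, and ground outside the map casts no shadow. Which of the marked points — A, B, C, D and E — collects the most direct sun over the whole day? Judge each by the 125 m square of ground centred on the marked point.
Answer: E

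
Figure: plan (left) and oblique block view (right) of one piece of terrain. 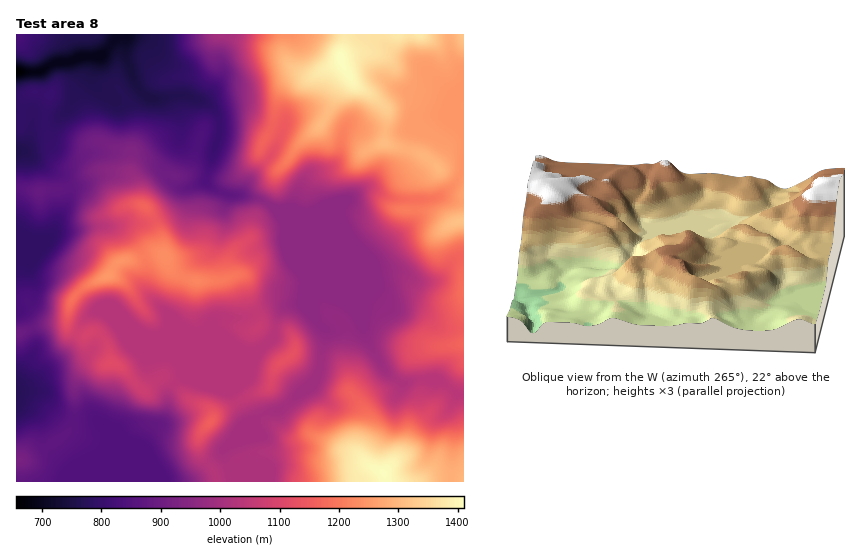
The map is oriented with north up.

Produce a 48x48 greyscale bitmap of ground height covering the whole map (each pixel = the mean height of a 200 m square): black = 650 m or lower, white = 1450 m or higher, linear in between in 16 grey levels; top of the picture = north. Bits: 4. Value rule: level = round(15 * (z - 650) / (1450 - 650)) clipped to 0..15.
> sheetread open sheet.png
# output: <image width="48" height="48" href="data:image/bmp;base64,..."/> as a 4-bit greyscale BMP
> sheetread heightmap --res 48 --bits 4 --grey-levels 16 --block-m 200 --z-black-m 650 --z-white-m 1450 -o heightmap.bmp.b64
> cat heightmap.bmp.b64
<image width="48" height="48" href="data:image/bmp;base64,Qk32BAAAAAAAAHYAAAAoAAAAMAAAADAAAAABAAQAAAAAAIAEAAATCwAAEwsAABAAAAAAAAAAAAAAABEREQAiIiIAMzMzAERERABVVVUAZmZmAHd3dwCIiIgAmZmZAKqqqgC7u7sAzMzMAN3d3QDu7u4A////AERERERERERERFZ3d3d3eJq83e7u7t3czFVERERERERERWd3d3d3eJq83u7u7dzMzFVEREREREREVnd3d3d3eJq83u7u7tzMzFVEREREREREVnh3d3d3iJq83e3d3dy8u0REREREREREVomHd3d3iZq8zd3MzMuruzREREREREREVomYd3d3eJqrvMy7q6qZqjMzREREREREVnmZh3d3eJmqq7uqmamYiSMzNERERFVVZ3iZh3d3d4iZmaqpiZiIiCMzNERFVWd3Z4iIh3d3d3eImaqYeIiIiCIzNFVWZniHeIh3d3iId2d4mZmId3iIdyIzRVZnd4iHd3d3d3eIh3Z3mZmHd3d3eCMzRWeIiIh3d3d3d3eJiHdniIh3d3d3iDMzRXeJmId3d3d3d3eJmIdniId2eIiImTM0VniIiHd3d3d3d3d4mYdnd3dniJmZmUM0Z4iIh3d3d3d3d3d3iYdmdmZniZmZqkRFeIiIh3d3d3d3d4h3iIdmZmZneJmZmkRWeYiId3d3d3d3d4iHeHZmZmZmd4mZmURWiYh3d3iHd3d3d3iHd2ZmZmZmZ3iZmjRFiph3d4mHeIiHiIh3ZmZmZmZmZniJmjRFeqmHeJmIiZmYiIh3ZmZmZmZmZniJmjM0aKqZmZmZmqqqmZh3ZmZmZmZmZneJmjM0V5q7uqmaqru6qqmHZmZmZmZmZ3eImjM0Vnmru6qru6qqqqmHZmZmZmZmZneJmjMzRneau7qru6qZqZmHZmZmZmZmZ3iaqjMzRWeJq7q7uqmZmZiHZmZmZmZmd4mqqjMzNGeJmaqrqZmYiZiHZmZmZmZneJq7ujMzM1Z4iJmqqIiIiIiHZmZmZmZ3iJq8yzMzM1Z3iJmZmHd3d4h2ZmZmZmd4maq8zDMzNFZ4iJmZh3dmZnd2ZmZmZmeJqqq8zDREREZ3iZqYdmZlVmZmZmZmZmeKqqq7vEREREVniJmHZVVVRFVndmZmZmeJqqqqu0REREVWd3d2VERERVZ4h2d3d3eJq7u7uzREREVWZmZlVUREVmaJmHd4iIiau7vMuzMzREVWZmZVVEQ0VneKqYeImqqqu7zMyyIzNEVVVWVVREQzRnmZqpiZmru7u8zMyyIzNEVVVVVUQ0QzRXmZq6qqq7zMzMzMuyIzM0VVVVVEMzQzNXmpmru7u7zMzMy7uzIzM0RURERDMzMzNGiamrzMu7vMy7u7uzMzMzNDMzMzMzMzNGiamrzMu7vMy7u7uzMzIjMzIjMzMzMzNWeKqrvMy7zNzLu7uzMzMiIiIiIiIiIjRWeKqrzMzM3dzLu7uzMzMiIiIiIiIiIzRWeKu8zd3d3dzLu7uyIjMiIiIiIiIjMzRWebvN3d7u3czLu7uxESIiIiIiIiMzNERWebzN3u7u3czMu7uxERERIRIiIiIzNFVnirzd3u7u3d3Mu7uyIiERERIiIiIzRVVnmrzMze7u3d3MzMzDMyIiERESIiI0VWZ4mrzMzN7u7d3czMzDMyIiIiERIiI0Vmd4mru7zN3u3d3d3czA=="/>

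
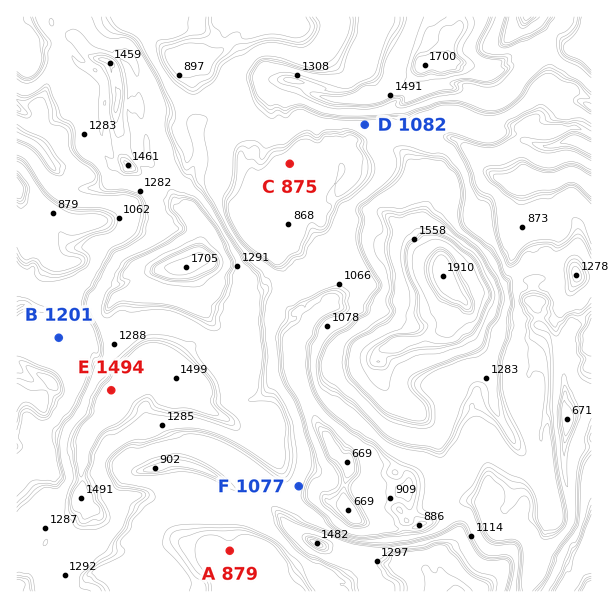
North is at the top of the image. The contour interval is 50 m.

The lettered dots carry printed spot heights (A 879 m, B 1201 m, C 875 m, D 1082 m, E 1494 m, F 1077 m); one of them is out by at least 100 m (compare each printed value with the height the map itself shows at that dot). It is B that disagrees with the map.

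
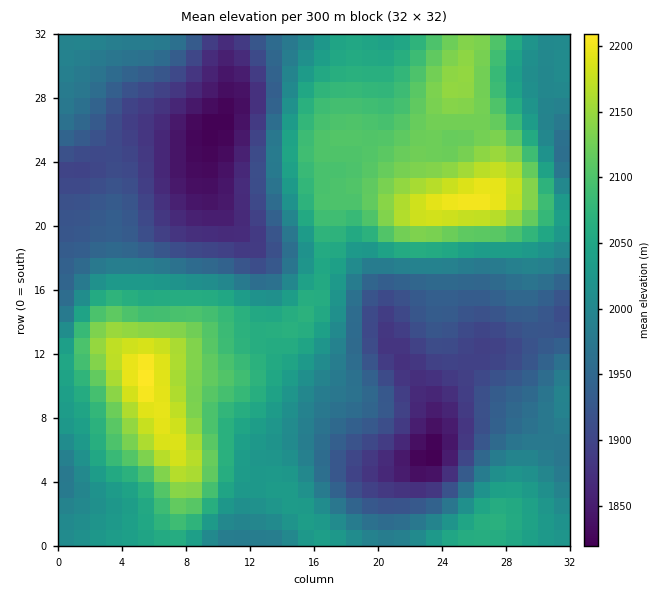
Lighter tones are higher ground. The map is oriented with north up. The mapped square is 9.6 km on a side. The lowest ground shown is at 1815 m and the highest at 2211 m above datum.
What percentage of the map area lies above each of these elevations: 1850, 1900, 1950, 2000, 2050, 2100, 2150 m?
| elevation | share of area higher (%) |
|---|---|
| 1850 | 96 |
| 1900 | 85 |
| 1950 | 68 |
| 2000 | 53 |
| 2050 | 34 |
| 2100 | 19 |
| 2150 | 6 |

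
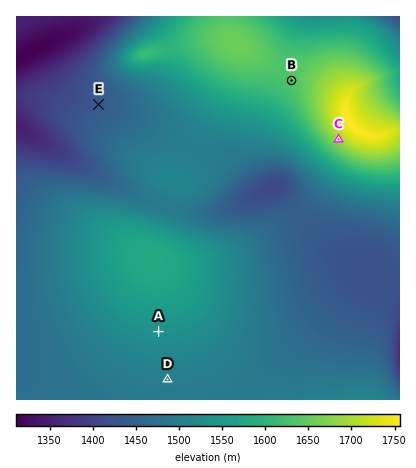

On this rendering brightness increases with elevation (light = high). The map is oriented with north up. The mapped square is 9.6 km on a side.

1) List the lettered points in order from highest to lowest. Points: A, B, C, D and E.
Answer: C B A D E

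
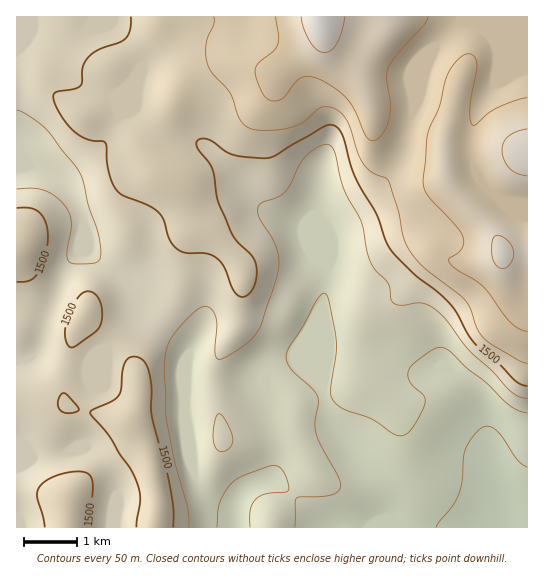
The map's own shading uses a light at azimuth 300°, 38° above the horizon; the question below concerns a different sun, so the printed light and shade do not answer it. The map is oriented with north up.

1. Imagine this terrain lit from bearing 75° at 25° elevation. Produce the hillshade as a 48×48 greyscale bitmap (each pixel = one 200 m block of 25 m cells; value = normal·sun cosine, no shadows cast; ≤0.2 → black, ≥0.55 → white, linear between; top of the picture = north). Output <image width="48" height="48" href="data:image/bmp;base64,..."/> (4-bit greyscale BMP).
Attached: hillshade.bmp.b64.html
<image width="48" height="48" href="data:image/bmp;base64,Qk32BAAAAAAAAHYAAAAoAAAAMAAAADAAAAABAAQAAAAAAIAEAAATCwAAEwsAABAAAAAAAAAAAAAAABEREQAiIiIAMzMzAERERABVVVUAZmZmAHd3dwCIiIgAmZmZAKqqqgC7u7sAzMzMAN3d3QDu7u4A////AIZWjO25ZXz//cuXeLzLqpqqmZqqqqqqmXZWnO25dXv//cuoebzLqZqqqZmqqqqqmXZnnN25dXv/7LuoibuqmaqqqZmqu6qqmYd4m93JZXz/66upmamZmru6qZqqu7qpmYiJq8y5ZY3/yau6mZiJq8u6mZqru7qpmJmZmruoZp//uJqqqZiJvMupmZq7u7qpiKmZqqmHd7/+l4mqupiazMqZiaq7u7qpiJmJqph3ec/9l3m7u6mbzLmYiau7u6qYiIiJqpdnit/8hnq8y6mry6mImau7u6qYiIiJmYd3m+/8h4q8y6mrupmImaq7u6qYd4iJmZiInO/7h4rMupmrupmZmaq7u6qHZpmZmqmZm+/rh5vMupmrqYmZmqqqu6l1RZmZqqqYiu/rh5vMupmrqYmaqqqqqqhTM5mZqqqYiu/rh5vLqpq6qYmqqqqqqpcxI5mImqqYi+/rh5vLqqqqmYmqqqqqqXQRNZmHmqqYm+/rh4q7qqqqmYmqqqqql0ISVqmHiqqZq97bl3m7uqqqqYiaqaqpdBAkZ6qHeaqqu8zLp2ery7uqqYiZmZqpYQFGeKqXeKu7u6u7qGaby7u6qHeJmZqYQANniKqoeKvMuqqrqXaLy7vLqHeJmZqXMSRniaqpd5zcupmaqXaKzLvLqHeJmZmFIkVniaq6h5zcupmaqXZ6zcvLqHeJmZhjI1VnmZq7mKzbqZiJqXZ63szLqXeJmHZCNWZnmqvMqau6mZiJqYd63tzLqYeIh1MjVnZoq6zduqqZmYiImYeL3u3LqYd3dTI1eHZ5q7zuy6mIiYh4mYmrzu7KqYZmVDNYmHZ5u73u25h3iZh4mZq83u66qYZVQ0WJmHZ6vLzu25dniZiImqvM3e26qXZUNGiZh2aLzLze25dnmpiJmqvd3dyqmHVDNXiHdmisy7ze24ZomZiJmrzdy7u6mGVDRnd2ZorMqrzdynZomYiJq8zcuqu6l1Q0VnZmaKy6mbvMuGV4iIiJrMzLmazLllM1Z2ZmisuoiKq6l1V4h4mavNy6mazLlkI2iHZXnMqHeKqZhlZ4iImrzMupibzLljE3mXZXrLhmeJmYdmeIiJq7zLmYibzLliA4qoZXrKhniJmHZniYiaq7upiIiavLphA4uoZXrKdniZh2VomYiaqqqYd4iZq7phA4u5ZXrKh4mYdlV5qpmZmamYd3iJmrtyA5zKdnrLh4mXdlaKqqmYiJmYd3eJq7tzFZzbl3m7mJmXZniaqqqXeJqph2eJq7pkNq3cl2i8uZmXd5mqqqqXeKqph2aJu6hlaL3bqGesypmXeJqZmaqYeJqYdmeKu5dnec3bqGesy6mYiamZmaqYiJmYd3eKqod4ms3bqHeby6qomZmZmaqpiIiHd4iZmHeamrzLqYeLy6qpmZmZmaqZiIiIiJmZh2irqavMupiKy6qpmZmZmZmIiIiImZiIdli8uZrMypiauqqqmZmaqZh3iJmZmYh3ZWi8upm8y6qaqqqqmYmaqphniZmZmYd3VWm8upmrzLqqqqqg=="/>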